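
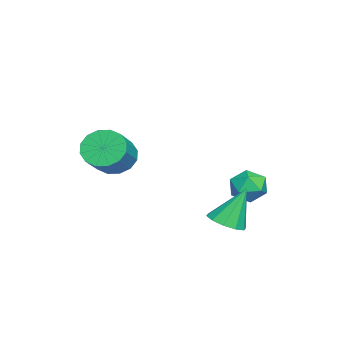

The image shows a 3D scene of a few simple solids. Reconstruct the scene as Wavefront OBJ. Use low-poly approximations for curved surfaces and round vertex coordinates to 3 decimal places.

v 4.099 3.51 0.1
v 4.864 4.018 0.053
v 3.681 4.31 1.94
v 4.439 4.32 -0.175
v 3.884 4.312 -0.297
v 3.411 3.998 -0.268
v 3.201 3.498 -0.099
v 3.333 3.002 0.146
v 3.759 2.701 0.374
v 4.314 2.709 0.497
v 4.787 3.023 0.468
v 4.997 3.523 0.298
v 2.729 -1.516 3.06
v 3.318 -1.175 2.273
v 4.779 -1.344 3.293
v 4.191 -1.684 4.08
v 3.179 -0.732 2.546
v 4.64 -0.9 3.565
v 2.92 -0.498 2.956
v 4.381 -0.667 3.976
v 2.609 -0.538 3.394
v 4.071 -0.707 4.414
v 2.331 -0.839 3.743
v 3.792 -1.008 4.762
v 2.16 -1.322 3.908
v 3.621 -1.491 4.928
v 2.141 -1.856 3.847
v 3.602 -2.025 4.867
v 2.28 -2.3 3.575
v 3.741 -2.468 4.594
v 2.539 -2.533 3.164
v 4 -2.702 4.184
v 2.849 -2.493 2.726
v 4.311 -2.662 3.746
v 3.128 -2.192 2.378
v 4.589 -2.361 3.397
v 3.299 -1.709 2.212
v 4.76 -1.878 3.232
v -1.347 4.553 -0.427
v -0.495 4.393 0.048
v -1.845 3.087 -0.028
v -0.993 2.927 0.447
v -1.644 3.578 0.806
v -1.336 4.484 0.559
v -1.004 2.996 -0.539
v -0.696 3.902 -0.786
v -0.283 3.43 -0.022
v -0.678 3.79 0.81
v -1.662 3.69 -0.79
v -2.057 4.05 0.042
f 2 1 4
f 2 4 3
f 4 1 5
f 4 5 3
f 5 1 6
f 5 6 3
f 6 1 7
f 6 7 3
f 7 1 8
f 7 8 3
f 8 1 9
f 8 9 3
f 9 1 10
f 9 10 3
f 10 1 11
f 10 11 3
f 11 1 12
f 11 12 3
f 12 1 2
f 12 2 3
f 14 13 17
f 14 17 15
f 15 17 18
f 15 18 16
f 17 13 19
f 17 19 18
f 18 19 20
f 18 20 16
f 19 13 21
f 19 21 20
f 20 21 22
f 20 22 16
f 21 13 23
f 21 23 22
f 22 23 24
f 22 24 16
f 23 13 25
f 23 25 24
f 24 25 26
f 24 26 16
f 25 13 27
f 25 27 26
f 26 27 28
f 26 28 16
f 27 13 29
f 27 29 28
f 28 29 30
f 28 30 16
f 29 13 31
f 29 31 30
f 30 31 32
f 30 32 16
f 31 13 33
f 31 33 32
f 32 33 34
f 32 34 16
f 33 13 35
f 33 35 34
f 34 35 36
f 34 36 16
f 35 13 37
f 35 37 36
f 36 37 38
f 36 38 16
f 37 13 14
f 37 14 38
f 38 14 15
f 38 15 16
f 39 50 44
f 39 44 40
f 39 40 46
f 39 46 49
f 39 49 50
f 40 44 48
f 44 50 43
f 50 49 41
f 49 46 45
f 46 40 47
f 42 48 43
f 42 43 41
f 42 41 45
f 42 45 47
f 42 47 48
f 43 48 44
f 41 43 50
f 45 41 49
f 47 45 46
f 48 47 40



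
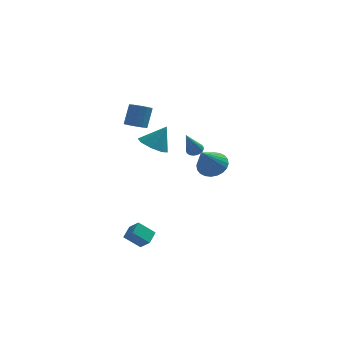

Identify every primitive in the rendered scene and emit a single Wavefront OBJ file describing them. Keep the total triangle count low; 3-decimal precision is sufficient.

v 1.176 1.589 0.189
v 1.639 1.704 0.395
v 0.684 0.771 1.751
v 1.522 1.877 0.449
v 1.345 2.001 0.458
v 1.138 2.053 0.421
v 0.938 2.026 0.344
v 0.779 1.922 0.239
v 0.689 1.762 0.127
v 0.683 1.571 0.025
v 0.762 1.384 -0.049
v 0.912 1.232 -0.081
v 1.108 1.142 -0.067
v 1.316 1.129 -0.008
v 1.499 1.196 0.085
v 1.627 1.331 0.196
v 1.676 1.511 0.306
v -2.632 -3.673 -3.883
v -2.122 -4.128 -3.267
v -2.338 -2.882 -3.542
v -1.828 -3.337 -2.927
v -1.712 -3.683 -4.653
v -1.202 -4.138 -4.038
v -1.418 -2.892 -4.313
v -0.908 -3.347 -3.697
v 2.186 4.406 -2.528
v 2.789 3.686 -2.807
v 1.534 3.234 -0.912
v 3.015 3.885 -2.572
v 3.115 4.163 -2.329
v 3.073 4.479 -2.117
v 2.896 4.783 -1.968
v 2.612 5.03 -1.903
v 2.262 5.182 -1.934
v 1.901 5.216 -2.055
v 1.583 5.126 -2.249
v 1.357 4.927 -2.484
v 1.258 4.649 -2.727
v 1.299 4.333 -2.939
v 1.476 4.029 -3.088
v 1.761 3.782 -3.152
v 2.11 3.63 -3.122
v 2.471 3.596 -3
v -2.173 2.172 1.752
v -1.558 1.882 1.774
v -1.273 2.578 2.99
v -1.887 2.868 2.968
v -1.517 2.208 1.577
v -1.231 2.904 2.793
v -1.683 2.523 1.436
v -1.398 3.219 2.652
v -2.005 2.726 1.395
v -1.72 3.422 2.612
v -2.381 2.754 1.468
v -2.095 3.45 2.684
v -2.69 2.596 1.63
v -2.405 3.292 2.847
v -2.835 2.304 1.832
v -2.55 3 3.048
v -2.77 1.97 2.007
v -2.484 2.666 3.224
v -2.515 1.7 2.102
v -2.229 2.396 3.318
v -2.151 1.58 2.086
v -1.866 2.276 3.302
v -1.795 1.648 1.963
v -1.509 2.344 3.179
v -1.11 -0.922 1.792
v -0.295 -1.12 1.368
v -0.35 -0.578 3.088
v -0.483 -0.43 1.294
v -1.037 -0.027 1.513
v -1.635 -0.149 1.895
v -1.924 -0.723 2.217
v -1.737 -1.414 2.291
v -1.182 -1.816 2.072
v -0.585 -1.695 1.69
f 2 1 4
f 2 4 3
f 4 1 5
f 4 5 3
f 5 1 6
f 5 6 3
f 6 1 7
f 6 7 3
f 7 1 8
f 7 8 3
f 8 1 9
f 8 9 3
f 9 1 10
f 9 10 3
f 10 1 11
f 10 11 3
f 11 1 12
f 11 12 3
f 12 1 13
f 12 13 3
f 13 1 14
f 13 14 3
f 14 1 15
f 14 15 3
f 15 1 16
f 15 16 3
f 16 1 17
f 16 17 3
f 17 1 2
f 17 2 3
f 19 21 18
f 22 19 18
f 18 21 20
f 20 22 18
f 19 25 21
f 23 19 22
f 23 25 19
f 21 25 20
f 24 22 20
f 20 25 24
f 24 23 22
f 25 23 24
f 27 26 29
f 27 29 28
f 29 26 30
f 29 30 28
f 30 26 31
f 30 31 28
f 31 26 32
f 31 32 28
f 32 26 33
f 32 33 28
f 33 26 34
f 33 34 28
f 34 26 35
f 34 35 28
f 35 26 36
f 35 36 28
f 36 26 37
f 36 37 28
f 37 26 38
f 37 38 28
f 38 26 39
f 38 39 28
f 39 26 40
f 39 40 28
f 40 26 41
f 40 41 28
f 41 26 42
f 41 42 28
f 42 26 43
f 42 43 28
f 43 26 27
f 43 27 28
f 45 44 48
f 45 48 46
f 46 48 49
f 46 49 47
f 48 44 50
f 48 50 49
f 49 50 51
f 49 51 47
f 50 44 52
f 50 52 51
f 51 52 53
f 51 53 47
f 52 44 54
f 52 54 53
f 53 54 55
f 53 55 47
f 54 44 56
f 54 56 55
f 55 56 57
f 55 57 47
f 56 44 58
f 56 58 57
f 57 58 59
f 57 59 47
f 58 44 60
f 58 60 59
f 59 60 61
f 59 61 47
f 60 44 62
f 60 62 61
f 61 62 63
f 61 63 47
f 62 44 64
f 62 64 63
f 63 64 65
f 63 65 47
f 64 44 66
f 64 66 65
f 65 66 67
f 65 67 47
f 66 44 45
f 66 45 67
f 67 45 46
f 67 46 47
f 69 68 71
f 69 71 70
f 71 68 72
f 71 72 70
f 72 68 73
f 72 73 70
f 73 68 74
f 73 74 70
f 74 68 75
f 74 75 70
f 75 68 76
f 75 76 70
f 76 68 77
f 76 77 70
f 77 68 69
f 77 69 70



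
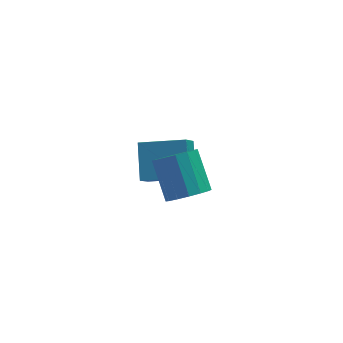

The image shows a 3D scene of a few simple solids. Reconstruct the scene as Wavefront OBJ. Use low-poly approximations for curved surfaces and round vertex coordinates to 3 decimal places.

v 3.577 -2.552 2.433
v 4.354 -2.526 2.572
v 4.121 -1.321 3.646
v 3.343 -1.348 3.507
v 4.292 -2.263 2.265
v 4.059 -1.059 3.338
v 4.039 -2.079 2.002
v 3.806 -0.874 3.076
v 3.662 -2.021 1.855
v 3.429 -0.816 2.929
v 3.262 -2.105 1.863
v 3.029 -0.901 2.937
v 2.946 -2.309 2.024
v 2.713 -1.105 3.097
v 2.799 -2.579 2.294
v 2.566 -1.374 3.368
v 2.861 -2.841 2.602
v 2.628 -1.637 3.675
v 3.114 -3.026 2.864
v 2.881 -1.821 3.938
v 3.491 -3.084 3.011
v 3.258 -1.879 4.085
v 3.891 -2.999 3.003
v 3.658 -1.795 4.077
v 4.207 -2.795 2.843
v 3.974 -1.591 3.916
v 4.159 0.347 0.107
v 4.308 1.565 1.086
v 2.519 0.874 -0.299
v 2.668 2.093 0.68
v 4.552 0.947 -0.7
v 4.701 2.166 0.279
v 2.912 1.475 -1.106
v 3.061 2.693 -0.127
f 2 1 5
f 2 5 3
f 3 5 6
f 3 6 4
f 5 1 7
f 5 7 6
f 6 7 8
f 6 8 4
f 7 1 9
f 7 9 8
f 8 9 10
f 8 10 4
f 9 1 11
f 9 11 10
f 10 11 12
f 10 12 4
f 11 1 13
f 11 13 12
f 12 13 14
f 12 14 4
f 13 1 15
f 13 15 14
f 14 15 16
f 14 16 4
f 15 1 17
f 15 17 16
f 16 17 18
f 16 18 4
f 17 1 19
f 17 19 18
f 18 19 20
f 18 20 4
f 19 1 21
f 19 21 20
f 20 21 22
f 20 22 4
f 21 1 23
f 21 23 22
f 22 23 24
f 22 24 4
f 23 1 25
f 23 25 24
f 24 25 26
f 24 26 4
f 25 1 2
f 25 2 26
f 26 2 3
f 26 3 4
f 28 30 27
f 31 28 27
f 27 30 29
f 29 31 27
f 28 34 30
f 32 28 31
f 32 34 28
f 30 34 29
f 33 31 29
f 29 34 33
f 33 32 31
f 34 32 33



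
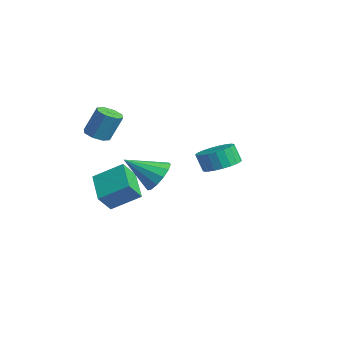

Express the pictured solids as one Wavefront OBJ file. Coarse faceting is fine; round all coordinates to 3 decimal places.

v -3.061 -3.557 2.886
v -2.423 -4.018 2.953
v -2.121 -3.364 4.581
v -2.759 -2.903 4.514
v -2.294 -3.478 2.713
v -1.993 -2.825 4.341
v -2.614 -2.985 2.574
v -2.313 -2.331 4.202
v -3.196 -2.826 2.618
v -2.895 -2.173 4.246
v -3.699 -3.096 2.819
v -3.397 -2.442 4.447
v -3.827 -3.635 3.059
v -3.526 -2.982 4.687
v -3.507 -4.129 3.198
v -3.206 -3.475 4.826
v -2.925 -4.287 3.154
v -2.624 -3.634 4.782
v -3.437 -3.001 -1.189
v -3.122 -3.812 -0.196
v -2.717 -1.509 -0.2
v -2.402 -2.319 0.794
v -1.518 -3.341 -2.074
v -1.203 -4.151 -1.08
v -0.798 -1.848 -1.084
v -0.483 -2.659 -0.091
v 0.056 2.39 0.909
v 1.102 2.456 1.241
v 0.771 2.156 2.344
v -0.276 2.09 2.011
v 0.953 2.882 1.312
v 0.621 2.583 2.415
v 0.648 3.224 1.313
v 0.317 2.924 2.416
v 0.241 3.421 1.244
v -0.09 3.121 2.347
v -0.198 3.44 1.118
v -0.529 3.14 2.221
v -0.593 3.277 0.955
v -0.924 2.977 2.058
v -0.876 2.961 0.784
v -1.208 2.661 1.887
v -0.998 2.546 0.634
v -1.329 2.246 1.737
v -0.938 2.104 0.532
v -1.269 1.805 1.635
v -0.706 1.712 0.495
v -1.037 1.412 1.598
v -0.342 1.437 0.53
v -0.673 1.137 1.633
v 0.09 1.326 0.63
v -0.241 1.027 1.733
v 0.517 1.4 0.778
v 0.185 1.1 1.881
v 0.864 1.644 0.949
v 0.532 1.345 2.052
v 1.071 2.018 1.113
v 0.739 1.718 2.215
v 3.938 -2.637 2.222
v 4.665 -2.388 2.937
v 3.342 -4.283 3.398
v 4.173 -2.099 3.093
v 3.606 -1.981 2.971
v 3.145 -2.07 2.612
v 2.935 -2.34 2.129
v 3.044 -2.704 1.675
v 3.437 -3.046 1.395
v 3.989 -3.259 1.377
v 4.525 -3.274 1.628
v 4.874 -3.086 2.067
v 4.927 -2.756 2.555
f 2 1 5
f 2 5 3
f 3 5 6
f 3 6 4
f 5 1 7
f 5 7 6
f 6 7 8
f 6 8 4
f 7 1 9
f 7 9 8
f 8 9 10
f 8 10 4
f 9 1 11
f 9 11 10
f 10 11 12
f 10 12 4
f 11 1 13
f 11 13 12
f 12 13 14
f 12 14 4
f 13 1 15
f 13 15 14
f 14 15 16
f 14 16 4
f 15 1 17
f 15 17 16
f 16 17 18
f 16 18 4
f 17 1 2
f 17 2 18
f 18 2 3
f 18 3 4
f 20 22 19
f 23 20 19
f 19 22 21
f 21 23 19
f 20 26 22
f 24 20 23
f 24 26 20
f 22 26 21
f 25 23 21
f 21 26 25
f 25 24 23
f 26 24 25
f 28 27 31
f 28 31 29
f 29 31 32
f 29 32 30
f 31 27 33
f 31 33 32
f 32 33 34
f 32 34 30
f 33 27 35
f 33 35 34
f 34 35 36
f 34 36 30
f 35 27 37
f 35 37 36
f 36 37 38
f 36 38 30
f 37 27 39
f 37 39 38
f 38 39 40
f 38 40 30
f 39 27 41
f 39 41 40
f 40 41 42
f 40 42 30
f 41 27 43
f 41 43 42
f 42 43 44
f 42 44 30
f 43 27 45
f 43 45 44
f 44 45 46
f 44 46 30
f 45 27 47
f 45 47 46
f 46 47 48
f 46 48 30
f 47 27 49
f 47 49 48
f 48 49 50
f 48 50 30
f 49 27 51
f 49 51 50
f 50 51 52
f 50 52 30
f 51 27 53
f 51 53 52
f 52 53 54
f 52 54 30
f 53 27 55
f 53 55 54
f 54 55 56
f 54 56 30
f 55 27 57
f 55 57 56
f 56 57 58
f 56 58 30
f 57 27 28
f 57 28 58
f 58 28 29
f 58 29 30
f 60 59 62
f 60 62 61
f 62 59 63
f 62 63 61
f 63 59 64
f 63 64 61
f 64 59 65
f 64 65 61
f 65 59 66
f 65 66 61
f 66 59 67
f 66 67 61
f 67 59 68
f 67 68 61
f 68 59 69
f 68 69 61
f 69 59 70
f 69 70 61
f 70 59 71
f 70 71 61
f 71 59 60
f 71 60 61



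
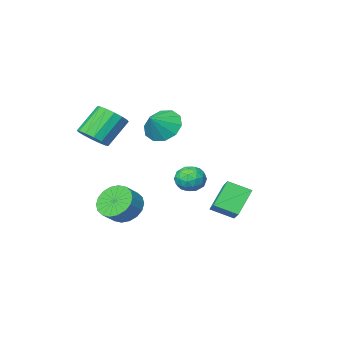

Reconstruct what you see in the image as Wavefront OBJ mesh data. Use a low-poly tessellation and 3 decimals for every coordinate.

v 4.113 -2.297 2.956
v 4.767 -2.356 3.526
v 3.601 -2.442 4.855
v 2.947 -2.383 4.284
v 4.688 -1.914 3.485
v 3.522 -2.001 4.814
v 4.455 -1.576 3.302
v 3.288 -1.662 4.631
v 4.13 -1.43 3.026
v 2.963 -1.516 4.355
v 3.8 -1.517 2.732
v 2.634 -1.603 4.06
v 3.555 -1.812 2.497
v 2.389 -1.899 3.826
v 3.459 -2.238 2.385
v 2.293 -2.324 3.714
v 3.538 -2.679 2.426
v 2.372 -2.766 3.755
v 3.772 -3.018 2.609
v 2.605 -3.104 3.938
v 4.097 -3.164 2.885
v 2.93 -3.25 4.214
v 4.426 -3.077 3.18
v 3.26 -3.163 4.508
v 4.671 -2.781 3.414
v 3.505 -2.868 4.743
v -0.912 3.231 0.122
v -0.046 2.505 0.633
v -0.566 4.089 0.753
v 0.3 3.364 1.264
v 0.12 3.656 -1.024
v 0.986 2.931 -0.513
v 0.466 4.515 -0.393
v 1.332 3.789 0.118
v -1.331 -1.636 -1.292
v -0.748 -1.68 -0.673
v -1.832 -2.86 -0.907
v -1.249 -2.904 -0.288
v -1.88 -2.335 -0.239
v -1.571 -1.578 -0.477
v -1.009 -2.962 -1.103
v -0.7 -2.205 -1.341
v -0.549 -2.499 -0.556
v -1.087 -2.111 -0.022
v -1.493 -2.429 -1.558
v -2.031 -2.041 -1.024
v -0.996 -1.55 -1.016
v -1.584 -2.99 -0.564
v -1.955 -2.655 -0.535
v -1.613 -2.681 -0.171
v -1.479 -1.49 -0.901
v -1.136 -1.516 -0.537
v -1.802 -1.901 -0.282
v -1.444 -3.024 -1.043
v -1.101 -3.05 -0.679
v -0.967 -1.859 -1.409
v -0.625 -1.885 -1.045
v -0.778 -2.639 -1.298
v -0.536 -2.058 -0.584
v -0.83 -2.778 -0.357
v -0.69 -2.812 -0.837
v -0.508 -2.367 -0.976
v -0.852 -1.83 -0.27
v -1.147 -2.55 -0.043
v -1.518 -2.215 -0.015
v -1.336 -1.77 -0.154
v -0.735 -2.312 -0.201
v -1.433 -1.99 -1.537
v -1.728 -2.71 -1.31
v -1.244 -2.77 -1.426
v -1.062 -2.325 -1.565
v -1.75 -1.762 -1.223
v -2.044 -2.482 -0.996
v -2.072 -2.173 -0.604
v -1.89 -1.728 -0.743
v -1.845 -2.228 -1.379
v 0.978 -1.131 3.529
v 1.66 -1.593 2.893
v 1.922 -0.789 4.291
v 1.592 -0.983 2.703
v 1.29 -0.429 2.828
v 0.868 -0.144 3.221
v 0.489 -0.236 3.732
v 0.297 -0.67 4.165
v 0.365 -1.28 4.356
v 0.667 -1.834 4.23
v 1.088 -2.119 3.837
v 1.468 -2.027 3.326
v 3.311 -0.632 -1.105
v 3.807 -0.198 -1.856
v 4.565 0.026 -1.227
v 4.069 -0.408 -0.475
v 3.568 0.138 -1.688
v 4.326 0.362 -1.059
v 3.279 0.322 -1.404
v 4.037 0.545 -0.775
v 2.996 0.316 -1.061
v 3.754 0.54 -0.432
v 2.775 0.123 -0.726
v 3.533 0.346 -0.097
v 2.66 -0.22 -0.467
v 3.418 0.004 0.162
v 2.675 -0.644 -0.333
v 3.433 -0.421 0.296
v 2.815 -1.066 -0.353
v 3.573 -0.842 0.276
v 3.054 -1.402 -0.521
v 3.812 -1.178 0.108
v 3.343 -1.585 -0.805
v 4.101 -1.362 -0.176
v 3.626 -1.58 -1.148
v 4.384 -1.356 -0.519
v 3.847 -1.386 -1.483
v 4.605 -1.163 -0.854
v 3.962 -1.044 -1.742
v 4.72 -0.82 -1.113
v 3.947 -0.619 -1.876
v 4.705 -0.396 -1.247
f 2 1 5
f 2 5 3
f 3 5 6
f 3 6 4
f 5 1 7
f 5 7 6
f 6 7 8
f 6 8 4
f 7 1 9
f 7 9 8
f 8 9 10
f 8 10 4
f 9 1 11
f 9 11 10
f 10 11 12
f 10 12 4
f 11 1 13
f 11 13 12
f 12 13 14
f 12 14 4
f 13 1 15
f 13 15 14
f 14 15 16
f 14 16 4
f 15 1 17
f 15 17 16
f 16 17 18
f 16 18 4
f 17 1 19
f 17 19 18
f 18 19 20
f 18 20 4
f 19 1 21
f 19 21 20
f 20 21 22
f 20 22 4
f 21 1 23
f 21 23 22
f 22 23 24
f 22 24 4
f 23 1 25
f 23 25 24
f 24 25 26
f 24 26 4
f 25 1 2
f 25 2 26
f 26 2 3
f 26 3 4
f 28 30 27
f 31 28 27
f 27 30 29
f 29 31 27
f 28 34 30
f 32 28 31
f 32 34 28
f 30 34 29
f 33 31 29
f 29 34 33
f 33 32 31
f 34 32 33
f 35 72 51
f 72 46 75
f 51 75 40
f 72 75 51
f 35 51 47
f 51 40 52
f 47 52 36
f 51 52 47
f 35 47 56
f 47 36 57
f 56 57 42
f 47 57 56
f 35 56 68
f 56 42 71
f 68 71 45
f 56 71 68
f 35 68 72
f 68 45 76
f 72 76 46
f 68 76 72
f 36 52 63
f 52 40 66
f 63 66 44
f 52 66 63
f 40 75 53
f 75 46 74
f 53 74 39
f 75 74 53
f 46 76 73
f 76 45 69
f 73 69 37
f 76 69 73
f 45 71 70
f 71 42 58
f 70 58 41
f 71 58 70
f 42 57 62
f 57 36 59
f 62 59 43
f 57 59 62
f 38 64 50
f 64 44 65
f 50 65 39
f 64 65 50
f 38 50 48
f 50 39 49
f 48 49 37
f 50 49 48
f 38 48 55
f 48 37 54
f 55 54 41
f 48 54 55
f 38 55 60
f 55 41 61
f 60 61 43
f 55 61 60
f 38 60 64
f 60 43 67
f 64 67 44
f 60 67 64
f 39 65 53
f 65 44 66
f 53 66 40
f 65 66 53
f 37 49 73
f 49 39 74
f 73 74 46
f 49 74 73
f 41 54 70
f 54 37 69
f 70 69 45
f 54 69 70
f 43 61 62
f 61 41 58
f 62 58 42
f 61 58 62
f 44 67 63
f 67 43 59
f 63 59 36
f 67 59 63
f 78 77 80
f 78 80 79
f 80 77 81
f 80 81 79
f 81 77 82
f 81 82 79
f 82 77 83
f 82 83 79
f 83 77 84
f 83 84 79
f 84 77 85
f 84 85 79
f 85 77 86
f 85 86 79
f 86 77 87
f 86 87 79
f 87 77 88
f 87 88 79
f 88 77 78
f 88 78 79
f 90 89 93
f 90 93 91
f 91 93 94
f 91 94 92
f 93 89 95
f 93 95 94
f 94 95 96
f 94 96 92
f 95 89 97
f 95 97 96
f 96 97 98
f 96 98 92
f 97 89 99
f 97 99 98
f 98 99 100
f 98 100 92
f 99 89 101
f 99 101 100
f 100 101 102
f 100 102 92
f 101 89 103
f 101 103 102
f 102 103 104
f 102 104 92
f 103 89 105
f 103 105 104
f 104 105 106
f 104 106 92
f 105 89 107
f 105 107 106
f 106 107 108
f 106 108 92
f 107 89 109
f 107 109 108
f 108 109 110
f 108 110 92
f 109 89 111
f 109 111 110
f 110 111 112
f 110 112 92
f 111 89 113
f 111 113 112
f 112 113 114
f 112 114 92
f 113 89 115
f 113 115 114
f 114 115 116
f 114 116 92
f 115 89 117
f 115 117 116
f 116 117 118
f 116 118 92
f 117 89 90
f 117 90 118
f 118 90 91
f 118 91 92



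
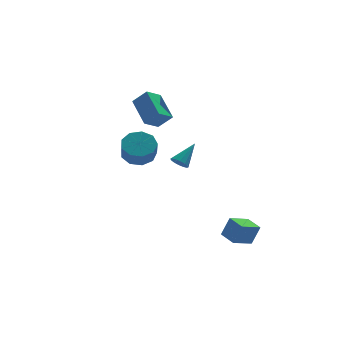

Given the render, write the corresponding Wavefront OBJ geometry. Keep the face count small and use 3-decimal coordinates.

v -2.795 -0.642 1.93
v -2.168 -1.34 1.554
v -2.319 -2.035 2.595
v -2.945 -1.338 2.97
v -1.812 -0.873 1.918
v -1.962 -1.568 2.958
v -1.915 -0.298 2.287
v -2.065 -0.993 3.327
v -2.43 0.115 2.489
v -2.58 -0.58 3.529
v -3.116 0.175 2.429
v -3.266 -0.52 3.47
v -3.651 -0.149 2.136
v -3.802 -0.844 3.176
v -3.786 -0.703 1.746
v -3.936 -1.398 2.787
v -3.457 -1.229 1.442
v -3.607 -1.924 2.483
v -2.818 -1.48 1.367
v -2.969 -2.176 2.407
v 1.593 -4.215 -3.998
v 2.087 -4.205 -2.796
v 1.233 -3.121 -3.859
v 1.727 -3.111 -2.657
v 2.813 -3.749 -4.503
v 3.307 -3.739 -3.301
v 2.453 -2.655 -4.364
v 2.947 -2.645 -3.162
v -0.147 0.433 0.22
v 0.273 0.399 -0.192
v 0.967 1.127 1.3
v 0.143 0.673 -0.234
v -0.064 0.882 -0.154
v -0.294 0.971 0.026
v -0.485 0.916 0.258
v -0.585 0.731 0.48
v -0.568 0.467 0.632
v -0.438 0.194 0.674
v -0.23 -0.016 0.594
v -0 -0.104 0.414
v 0.19 -0.049 0.182
v 0.29 0.135 -0.04
v -0.734 2.587 3.252
v -0.967 4.363 4.289
v -1.493 2.991 2.388
v -1.727 4.768 3.424
v 0.227 3.072 2.636
v -0.007 4.849 3.672
v -0.533 3.477 1.771
v -0.766 5.253 2.808
f 2 1 5
f 2 5 3
f 3 5 6
f 3 6 4
f 5 1 7
f 5 7 6
f 6 7 8
f 6 8 4
f 7 1 9
f 7 9 8
f 8 9 10
f 8 10 4
f 9 1 11
f 9 11 10
f 10 11 12
f 10 12 4
f 11 1 13
f 11 13 12
f 12 13 14
f 12 14 4
f 13 1 15
f 13 15 14
f 14 15 16
f 14 16 4
f 15 1 17
f 15 17 16
f 16 17 18
f 16 18 4
f 17 1 19
f 17 19 18
f 18 19 20
f 18 20 4
f 19 1 2
f 19 2 20
f 20 2 3
f 20 3 4
f 22 24 21
f 25 22 21
f 21 24 23
f 23 25 21
f 22 28 24
f 26 22 25
f 26 28 22
f 24 28 23
f 27 25 23
f 23 28 27
f 27 26 25
f 28 26 27
f 30 29 32
f 30 32 31
f 32 29 33
f 32 33 31
f 33 29 34
f 33 34 31
f 34 29 35
f 34 35 31
f 35 29 36
f 35 36 31
f 36 29 37
f 36 37 31
f 37 29 38
f 37 38 31
f 38 29 39
f 38 39 31
f 39 29 40
f 39 40 31
f 40 29 41
f 40 41 31
f 41 29 42
f 41 42 31
f 42 29 30
f 42 30 31
f 44 46 43
f 47 44 43
f 43 46 45
f 45 47 43
f 44 50 46
f 48 44 47
f 48 50 44
f 46 50 45
f 49 47 45
f 45 50 49
f 49 48 47
f 50 48 49



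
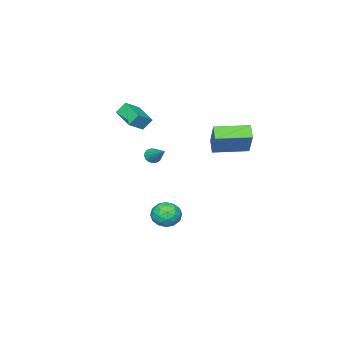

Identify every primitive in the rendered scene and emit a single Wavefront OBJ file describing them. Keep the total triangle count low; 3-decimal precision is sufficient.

v -0.453 3.895 1.989
v 0.449 4.825 3.604
v 0.062 4.439 1.388
v 0.964 5.368 3.003
v 1.036 2.472 1.977
v 1.938 3.401 3.592
v 1.551 3.015 1.376
v 2.453 3.945 2.991
v 2.97 1.431 -2.631
v 3.523 1.974 -3.155
v 3.037 0.346 -3.685
v 3.59 0.889 -4.209
v 3.911 0.532 -3.406
v 3.869 1.203 -2.755
v 2.691 1.117 -4.085
v 2.649 1.788 -3.434
v 3.35 1.78 -4.054
v 4.104 1.419 -3.634
v 2.456 0.901 -3.206
v 3.21 0.54 -2.786
v 3.241 1.798 -2.801
v 3.319 0.522 -4.039
v 3.508 0.312 -3.567
v 3.833 0.632 -3.876
v 3.444 1.344 -2.565
v 3.769 1.664 -2.873
v 3.997 0.816 -3.021
v 2.791 0.656 -3.967
v 3.116 0.976 -4.275
v 2.727 1.688 -2.964
v 3.052 2.008 -3.273
v 2.563 1.504 -3.819
v 3.464 2.003 -3.637
v 3.503 1.365 -4.257
v 2.975 1.499 -4.184
v 2.95 1.894 -3.801
v 3.907 1.791 -3.39
v 3.946 1.153 -4.01
v 4.135 0.943 -3.538
v 4.111 1.337 -3.155
v 3.806 1.677 -3.919
v 2.614 1.167 -2.83
v 2.653 0.529 -3.45
v 2.449 0.983 -3.685
v 2.425 1.377 -3.302
v 3.057 0.955 -2.583
v 3.096 0.317 -3.203
v 3.61 0.426 -3.039
v 3.585 0.821 -2.656
v 2.754 0.643 -2.921
v 0.211 -2.444 -0.916
v 0.696 -2.69 -0.835
v 0.749 -1.076 0.016
v 0.731 -2.553 -1.056
v 0.647 -2.391 -1.246
v 0.463 -2.241 -1.36
v 0.221 -2.137 -1.372
v -0.023 -2.104 -1.28
v -0.214 -2.148 -1.104
v -0.307 -2.261 -0.885
v -0.282 -2.415 -0.673
v -0.144 -2.576 -0.517
v 0.075 -2.706 -0.452
v 0.325 -2.777 -0.493
v 0.549 -2.771 -0.631
v 0.161 -3.504 2.674
v 1.2 -3.647 3.334
v 0.653 -2.077 2.207
v 1.692 -2.22 2.868
v 0.568 -3.88 1.952
v 1.607 -4.023 2.613
v 1.06 -2.453 1.486
v 2.099 -2.596 2.146
f 2 4 1
f 5 2 1
f 1 4 3
f 3 5 1
f 2 8 4
f 6 2 5
f 6 8 2
f 4 8 3
f 7 5 3
f 3 8 7
f 7 6 5
f 8 6 7
f 9 46 25
f 46 20 49
f 25 49 14
f 46 49 25
f 9 25 21
f 25 14 26
f 21 26 10
f 25 26 21
f 9 21 30
f 21 10 31
f 30 31 16
f 21 31 30
f 9 30 42
f 30 16 45
f 42 45 19
f 30 45 42
f 9 42 46
f 42 19 50
f 46 50 20
f 42 50 46
f 10 26 37
f 26 14 40
f 37 40 18
f 26 40 37
f 14 49 27
f 49 20 48
f 27 48 13
f 49 48 27
f 20 50 47
f 50 19 43
f 47 43 11
f 50 43 47
f 19 45 44
f 45 16 32
f 44 32 15
f 45 32 44
f 16 31 36
f 31 10 33
f 36 33 17
f 31 33 36
f 12 38 24
f 38 18 39
f 24 39 13
f 38 39 24
f 12 24 22
f 24 13 23
f 22 23 11
f 24 23 22
f 12 22 29
f 22 11 28
f 29 28 15
f 22 28 29
f 12 29 34
f 29 15 35
f 34 35 17
f 29 35 34
f 12 34 38
f 34 17 41
f 38 41 18
f 34 41 38
f 13 39 27
f 39 18 40
f 27 40 14
f 39 40 27
f 11 23 47
f 23 13 48
f 47 48 20
f 23 48 47
f 15 28 44
f 28 11 43
f 44 43 19
f 28 43 44
f 17 35 36
f 35 15 32
f 36 32 16
f 35 32 36
f 18 41 37
f 41 17 33
f 37 33 10
f 41 33 37
f 52 51 54
f 52 54 53
f 54 51 55
f 54 55 53
f 55 51 56
f 55 56 53
f 56 51 57
f 56 57 53
f 57 51 58
f 57 58 53
f 58 51 59
f 58 59 53
f 59 51 60
f 59 60 53
f 60 51 61
f 60 61 53
f 61 51 62
f 61 62 53
f 62 51 63
f 62 63 53
f 63 51 64
f 63 64 53
f 64 51 65
f 64 65 53
f 65 51 52
f 65 52 53
f 67 69 66
f 70 67 66
f 66 69 68
f 68 70 66
f 67 73 69
f 71 67 70
f 71 73 67
f 69 73 68
f 72 70 68
f 68 73 72
f 72 71 70
f 73 71 72



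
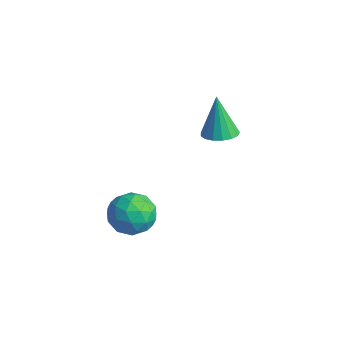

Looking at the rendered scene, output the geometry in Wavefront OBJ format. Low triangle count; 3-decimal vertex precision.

v -0.817 -0.598 0.166
v -0.116 -0.046 0.118
v 0.036 -1.714 -0.178
v 0.737 -1.162 -0.226
v 0.36 -1.337 0.565
v -0.167 -0.648 0.778
v 0.087 -1.112 -0.838
v -0.44 -0.423 -0.625
v 0.443 -0.365 -0.502
v 0.612 -0.503 0.364
v -0.692 -1.257 -0.424
v -0.523 -1.395 0.442
v -0.541 -0.224 0.173
v 0.461 -1.536 -0.233
v 0.24 -1.639 0.232
v 0.652 -1.315 0.204
v -0.572 -0.577 0.56
v -0.159 -0.253 0.532
v 0.12 -1.012 0.794
v 0.079 -1.507 -0.592
v 0.492 -1.183 -0.62
v -0.732 -0.445 -0.264
v -0.32 -0.121 -0.292
v -0.2 -0.748 -0.854
v 0.2 -0.087 -0.221
v 0.701 -0.743 -0.423
v 0.319 -0.714 -0.782
v 0.009 -0.308 -0.657
v 0.299 -0.169 0.289
v 0.8 -0.824 0.086
v 0.578 -0.927 0.551
v 0.269 -0.522 0.676
v 0.627 -0.356 -0.076
v -0.88 -0.936 -0.146
v -0.379 -1.591 -0.349
v -0.349 -1.238 -0.736
v -0.658 -0.833 -0.611
v -0.781 -1.017 0.363
v -0.28 -1.673 0.161
v -0.089 -1.452 0.597
v -0.399 -1.046 0.722
v -0.707 -1.404 0.016
v -0.987 3.179 1.753
v -0.417 3.514 1.86
v -1.333 3.241 3.407
v -0.633 3.745 1.807
v -0.93 3.847 1.741
v -1.24 3.795 1.678
v -1.492 3.603 1.632
v -1.629 3.313 1.614
v -1.619 2.993 1.628
v -1.464 2.716 1.671
v -1.2 2.544 1.733
v -0.887 2.519 1.799
v -0.597 2.644 1.855
v -0.397 2.893 1.887
v -0.332 3.207 1.889
f 1 38 17
f 38 12 41
f 17 41 6
f 38 41 17
f 1 17 13
f 17 6 18
f 13 18 2
f 17 18 13
f 1 13 22
f 13 2 23
f 22 23 8
f 13 23 22
f 1 22 34
f 22 8 37
f 34 37 11
f 22 37 34
f 1 34 38
f 34 11 42
f 38 42 12
f 34 42 38
f 2 18 29
f 18 6 32
f 29 32 10
f 18 32 29
f 6 41 19
f 41 12 40
f 19 40 5
f 41 40 19
f 12 42 39
f 42 11 35
f 39 35 3
f 42 35 39
f 11 37 36
f 37 8 24
f 36 24 7
f 37 24 36
f 8 23 28
f 23 2 25
f 28 25 9
f 23 25 28
f 4 30 16
f 30 10 31
f 16 31 5
f 30 31 16
f 4 16 14
f 16 5 15
f 14 15 3
f 16 15 14
f 4 14 21
f 14 3 20
f 21 20 7
f 14 20 21
f 4 21 26
f 21 7 27
f 26 27 9
f 21 27 26
f 4 26 30
f 26 9 33
f 30 33 10
f 26 33 30
f 5 31 19
f 31 10 32
f 19 32 6
f 31 32 19
f 3 15 39
f 15 5 40
f 39 40 12
f 15 40 39
f 7 20 36
f 20 3 35
f 36 35 11
f 20 35 36
f 9 27 28
f 27 7 24
f 28 24 8
f 27 24 28
f 10 33 29
f 33 9 25
f 29 25 2
f 33 25 29
f 44 43 46
f 44 46 45
f 46 43 47
f 46 47 45
f 47 43 48
f 47 48 45
f 48 43 49
f 48 49 45
f 49 43 50
f 49 50 45
f 50 43 51
f 50 51 45
f 51 43 52
f 51 52 45
f 52 43 53
f 52 53 45
f 53 43 54
f 53 54 45
f 54 43 55
f 54 55 45
f 55 43 56
f 55 56 45
f 56 43 57
f 56 57 45
f 57 43 44
f 57 44 45



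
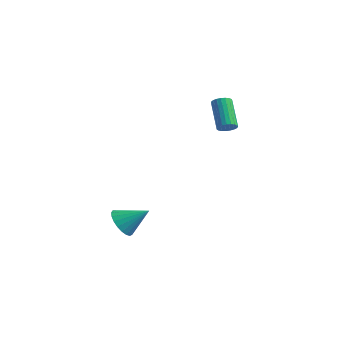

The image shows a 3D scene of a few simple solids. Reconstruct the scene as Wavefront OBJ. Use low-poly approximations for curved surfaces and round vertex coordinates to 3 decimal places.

v -1.399 -1.844 -2.721
v -0.749 -2.474 -2.887
v -0.341 -0.996 -1.799
v -0.696 -2.228 -3.175
v -0.764 -1.915 -3.384
v -0.943 -1.59 -3.479
v -1.2 -1.309 -3.442
v -1.491 -1.12 -3.281
v -1.767 -1.057 -3.024
v -1.978 -1.13 -2.714
v -2.09 -1.326 -2.405
v -2.082 -1.612 -2.151
v -1.956 -1.938 -1.996
v -1.734 -2.248 -1.966
v -1.454 -2.488 -2.066
v -1.164 -2.617 -2.28
v -0.915 -2.612 -2.571
v 1.089 3.067 3.166
v 1.51 3.341 3.364
v 0.412 4.067 4.692
v -0.009 3.793 4.494
v 1.426 3.486 3.215
v 0.328 4.212 4.543
v 1.283 3.559 3.058
v 0.185 4.285 4.386
v 1.107 3.547 2.919
v 0.009 4.273 4.247
v 0.928 3.451 2.823
v -0.17 4.178 4.151
v 0.777 3.29 2.786
v -0.321 4.016 4.114
v 0.679 3.089 2.815
v -0.419 3.816 4.143
v 0.653 2.885 2.905
v -0.445 3.611 4.233
v 0.702 2.713 3.039
v -0.396 3.439 4.368
v 0.818 2.601 3.196
v -0.281 3.327 4.524
v 0.98 2.57 3.348
v -0.118 3.296 4.676
v 1.162 2.625 3.468
v 0.064 3.351 4.796
v 1.331 2.757 3.536
v 0.233 3.483 4.864
v 1.458 2.942 3.54
v 0.36 3.668 4.868
v 1.521 3.148 3.479
v 0.423 3.874 4.807
f 2 1 4
f 2 4 3
f 4 1 5
f 4 5 3
f 5 1 6
f 5 6 3
f 6 1 7
f 6 7 3
f 7 1 8
f 7 8 3
f 8 1 9
f 8 9 3
f 9 1 10
f 9 10 3
f 10 1 11
f 10 11 3
f 11 1 12
f 11 12 3
f 12 1 13
f 12 13 3
f 13 1 14
f 13 14 3
f 14 1 15
f 14 15 3
f 15 1 16
f 15 16 3
f 16 1 17
f 16 17 3
f 17 1 2
f 17 2 3
f 19 18 22
f 19 22 20
f 20 22 23
f 20 23 21
f 22 18 24
f 22 24 23
f 23 24 25
f 23 25 21
f 24 18 26
f 24 26 25
f 25 26 27
f 25 27 21
f 26 18 28
f 26 28 27
f 27 28 29
f 27 29 21
f 28 18 30
f 28 30 29
f 29 30 31
f 29 31 21
f 30 18 32
f 30 32 31
f 31 32 33
f 31 33 21
f 32 18 34
f 32 34 33
f 33 34 35
f 33 35 21
f 34 18 36
f 34 36 35
f 35 36 37
f 35 37 21
f 36 18 38
f 36 38 37
f 37 38 39
f 37 39 21
f 38 18 40
f 38 40 39
f 39 40 41
f 39 41 21
f 40 18 42
f 40 42 41
f 41 42 43
f 41 43 21
f 42 18 44
f 42 44 43
f 43 44 45
f 43 45 21
f 44 18 46
f 44 46 45
f 45 46 47
f 45 47 21
f 46 18 48
f 46 48 47
f 47 48 49
f 47 49 21
f 48 18 19
f 48 19 49
f 49 19 20
f 49 20 21



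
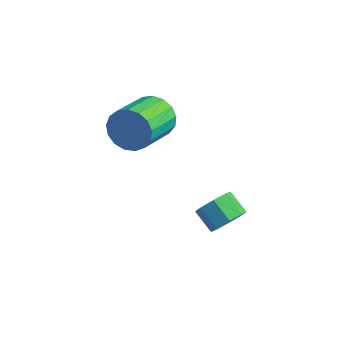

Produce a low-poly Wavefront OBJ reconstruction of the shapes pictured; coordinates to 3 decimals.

v 0.451 3.994 2.376
v 0.926 3.778 1.535
v 1.223 1.91 2.182
v 0.749 2.126 3.024
v 1.269 3.933 1.822
v 1.567 2.064 2.47
v 1.426 4.101 2.237
v 1.723 2.232 2.884
v 1.358 4.245 2.683
v 1.656 2.376 3.331
v 1.084 4.332 3.059
v 1.381 2.463 3.707
v 0.664 4.341 3.279
v 0.961 2.472 3.926
v 0.195 4.271 3.292
v 0.493 2.402 3.939
v -0.215 4.137 3.095
v 0.083 2.269 3.742
v -0.472 3.971 2.733
v -0.174 2.102 3.381
v -0.518 3.81 2.29
v -0.22 1.941 2.937
v -0.341 3.692 1.866
v -0.044 1.823 2.514
v 0.016 3.642 1.56
v 0.314 1.773 2.207
v 0.474 3.674 1.44
v 0.771 1.805 2.087
v 4.326 3.74 -1.853
v 4.661 3.331 -1.226
v 3.748 3.511 -0.621
v 3.414 3.92 -1.247
v 4.793 3.944 -1.21
v 3.88 4.124 -0.605
v 4.651 4.438 -1.57
v 3.738 4.618 -0.965
v 4.319 4.523 -2.096
v 3.406 4.703 -1.491
v 3.992 4.149 -2.479
v 3.079 4.329 -1.874
v 3.86 3.536 -2.495
v 2.947 3.716 -1.89
v 4.002 3.042 -2.135
v 3.089 3.222 -1.53
v 4.334 2.957 -1.609
v 3.421 3.137 -1.004
f 2 1 5
f 2 5 3
f 3 5 6
f 3 6 4
f 5 1 7
f 5 7 6
f 6 7 8
f 6 8 4
f 7 1 9
f 7 9 8
f 8 9 10
f 8 10 4
f 9 1 11
f 9 11 10
f 10 11 12
f 10 12 4
f 11 1 13
f 11 13 12
f 12 13 14
f 12 14 4
f 13 1 15
f 13 15 14
f 14 15 16
f 14 16 4
f 15 1 17
f 15 17 16
f 16 17 18
f 16 18 4
f 17 1 19
f 17 19 18
f 18 19 20
f 18 20 4
f 19 1 21
f 19 21 20
f 20 21 22
f 20 22 4
f 21 1 23
f 21 23 22
f 22 23 24
f 22 24 4
f 23 1 25
f 23 25 24
f 24 25 26
f 24 26 4
f 25 1 27
f 25 27 26
f 26 27 28
f 26 28 4
f 27 1 2
f 27 2 28
f 28 2 3
f 28 3 4
f 30 29 33
f 30 33 31
f 31 33 34
f 31 34 32
f 33 29 35
f 33 35 34
f 34 35 36
f 34 36 32
f 35 29 37
f 35 37 36
f 36 37 38
f 36 38 32
f 37 29 39
f 37 39 38
f 38 39 40
f 38 40 32
f 39 29 41
f 39 41 40
f 40 41 42
f 40 42 32
f 41 29 43
f 41 43 42
f 42 43 44
f 42 44 32
f 43 29 45
f 43 45 44
f 44 45 46
f 44 46 32
f 45 29 30
f 45 30 46
f 46 30 31
f 46 31 32



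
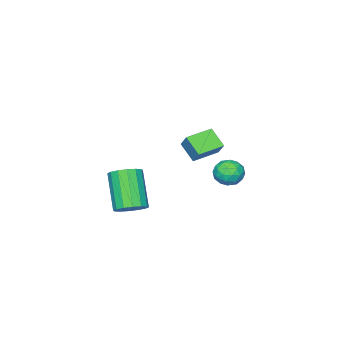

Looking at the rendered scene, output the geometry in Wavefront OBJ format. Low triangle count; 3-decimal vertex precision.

v -0.755 1.876 0.493
v -0.461 2.46 1.264
v -0.582 2.774 -0.253
v -0.289 3.358 0.518
v 0.569 1.462 0.302
v 0.862 2.046 1.073
v 0.741 2.36 -0.444
v 1.035 2.944 0.327
v -2.681 2.62 -2.179
v -1.956 2.99 -2.344
v -2.184 1.45 -2.616
v -1.459 1.82 -2.781
v -1.704 1.717 -1.994
v -2.011 2.44 -1.724
v -2.129 2 -3.236
v -2.436 2.723 -2.966
v -1.614 2.607 -2.997
v -1.351 2.431 -2.229
v -2.789 2.009 -2.731
v -2.526 1.833 -1.963
v -2.362 2.908 -2.223
v -1.778 1.532 -2.737
v -1.922 1.472 -2.274
v -1.495 1.689 -2.371
v -2.394 2.584 -1.859
v -1.968 2.802 -1.955
v -1.82 2.053 -1.749
v -2.172 1.638 -3.005
v -1.746 1.856 -3.101
v -2.645 2.751 -2.589
v -2.218 2.968 -2.686
v -2.32 2.387 -3.211
v -1.735 2.9 -2.704
v -1.443 2.212 -2.961
v -1.837 2.318 -3.229
v -2.018 2.743 -3.07
v -1.58 2.797 -2.252
v -1.288 2.109 -2.509
v -1.432 2.048 -2.046
v -1.613 2.473 -1.888
v -1.38 2.571 -2.636
v -2.852 2.331 -2.451
v -2.56 1.643 -2.708
v -2.527 1.967 -3.072
v -2.708 2.392 -2.914
v -2.697 2.228 -1.999
v -2.405 1.54 -2.256
v -2.122 1.697 -1.89
v -2.303 2.122 -1.731
v -2.76 1.869 -2.324
v 4.201 1.61 -2.406
v 4.875 1.778 -1.97
v 4.053 0.678 -0.277
v 3.379 0.51 -0.714
v 4.609 2.099 -1.89
v 3.787 0.999 -0.197
v 4.235 2.29 -1.949
v 3.412 1.189 -0.256
v 3.851 2.298 -2.13
v 3.028 1.198 -0.437
v 3.561 2.122 -2.385
v 2.739 1.022 -0.692
v 3.442 1.809 -2.646
v 2.62 0.709 -0.953
v 3.527 1.442 -2.843
v 2.705 0.342 -1.15
v 3.793 1.121 -2.923
v 2.971 0.021 -1.23
v 4.168 0.931 -2.864
v 3.345 -0.17 -1.171
v 4.552 0.922 -2.683
v 3.729 -0.178 -0.99
v 4.841 1.098 -2.428
v 4.019 -0.002 -0.735
v 4.96 1.411 -2.167
v 4.138 0.311 -0.474
f 2 4 1
f 5 2 1
f 1 4 3
f 3 5 1
f 2 8 4
f 6 2 5
f 6 8 2
f 4 8 3
f 7 5 3
f 3 8 7
f 7 6 5
f 8 6 7
f 9 46 25
f 46 20 49
f 25 49 14
f 46 49 25
f 9 25 21
f 25 14 26
f 21 26 10
f 25 26 21
f 9 21 30
f 21 10 31
f 30 31 16
f 21 31 30
f 9 30 42
f 30 16 45
f 42 45 19
f 30 45 42
f 9 42 46
f 42 19 50
f 46 50 20
f 42 50 46
f 10 26 37
f 26 14 40
f 37 40 18
f 26 40 37
f 14 49 27
f 49 20 48
f 27 48 13
f 49 48 27
f 20 50 47
f 50 19 43
f 47 43 11
f 50 43 47
f 19 45 44
f 45 16 32
f 44 32 15
f 45 32 44
f 16 31 36
f 31 10 33
f 36 33 17
f 31 33 36
f 12 38 24
f 38 18 39
f 24 39 13
f 38 39 24
f 12 24 22
f 24 13 23
f 22 23 11
f 24 23 22
f 12 22 29
f 22 11 28
f 29 28 15
f 22 28 29
f 12 29 34
f 29 15 35
f 34 35 17
f 29 35 34
f 12 34 38
f 34 17 41
f 38 41 18
f 34 41 38
f 13 39 27
f 39 18 40
f 27 40 14
f 39 40 27
f 11 23 47
f 23 13 48
f 47 48 20
f 23 48 47
f 15 28 44
f 28 11 43
f 44 43 19
f 28 43 44
f 17 35 36
f 35 15 32
f 36 32 16
f 35 32 36
f 18 41 37
f 41 17 33
f 37 33 10
f 41 33 37
f 52 51 55
f 52 55 53
f 53 55 56
f 53 56 54
f 55 51 57
f 55 57 56
f 56 57 58
f 56 58 54
f 57 51 59
f 57 59 58
f 58 59 60
f 58 60 54
f 59 51 61
f 59 61 60
f 60 61 62
f 60 62 54
f 61 51 63
f 61 63 62
f 62 63 64
f 62 64 54
f 63 51 65
f 63 65 64
f 64 65 66
f 64 66 54
f 65 51 67
f 65 67 66
f 66 67 68
f 66 68 54
f 67 51 69
f 67 69 68
f 68 69 70
f 68 70 54
f 69 51 71
f 69 71 70
f 70 71 72
f 70 72 54
f 71 51 73
f 71 73 72
f 72 73 74
f 72 74 54
f 73 51 75
f 73 75 74
f 74 75 76
f 74 76 54
f 75 51 52
f 75 52 76
f 76 52 53
f 76 53 54



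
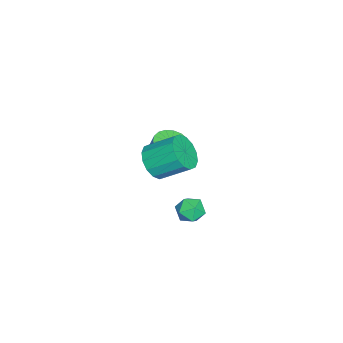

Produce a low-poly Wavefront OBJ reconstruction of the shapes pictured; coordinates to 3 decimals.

v 1.739 3.896 -2.337
v 2.386 3.846 -2.727
v 2.234 3.234 -1.433
v 2.881 3.184 -1.823
v 2.663 3.849 -1.534
v 2.358 4.258 -2.093
v 2.262 2.822 -2.067
v 1.957 3.231 -2.626
v 2.709 3.182 -2.561
v 2.957 3.817 -2.231
v 1.663 3.263 -1.929
v 1.911 3.898 -1.599
v -0.398 1.138 -1.619
v 0.553 1.338 -1.808
v 0.449 2.761 -0.83
v -0.502 2.562 -0.641
v 0.292 1.575 -2.18
v 0.187 2.998 -1.202
v -0.155 1.694 -2.402
v -0.259 3.117 -1.423
v -0.666 1.665 -2.413
v -0.771 3.088 -1.435
v -1.106 1.494 -2.213
v -1.21 2.917 -1.234
v -1.356 1.229 -1.853
v -1.46 2.652 -0.875
v -1.349 0.939 -1.43
v -1.453 2.362 -0.452
v -1.087 0.702 -1.058
v -1.192 2.125 -0.08
v -0.641 0.583 -0.837
v -0.745 2.006 0.142
v -0.129 0.612 -0.825
v -0.234 2.035 0.153
v 0.31 0.783 -1.026
v 0.206 2.206 -0.047
v 0.56 1.048 -1.385
v 0.456 2.471 -0.407
v -3.866 0.666 -4.36
v -3.186 0.076 -4.23
v -3.093 0.444 -3.049
v -3.774 1.034 -3.18
v -2.993 0.411 -4.349
v -2.9 0.78 -3.169
v -2.973 0.797 -4.471
v -2.88 1.165 -3.291
v -3.13 1.157 -4.571
v -3.037 1.525 -3.391
v -3.433 1.419 -4.629
v -3.34 1.788 -3.449
v -3.821 1.532 -4.634
v -3.729 1.901 -3.454
v -4.219 1.474 -4.585
v -4.126 1.842 -3.404
v -4.547 1.256 -4.491
v -4.454 1.624 -3.31
v -4.74 0.92 -4.371
v -4.647 1.289 -3.191
v -4.76 0.535 -4.249
v -4.667 0.903 -3.069
v -4.603 0.175 -4.149
v -4.51 0.543 -2.969
v -4.3 -0.088 -4.091
v -4.207 0.281 -2.911
v -3.911 -0.201 -4.086
v -3.819 0.168 -2.906
v -3.514 -0.142 -4.136
v -3.421 0.226 -2.955
f 1 12 6
f 1 6 2
f 1 2 8
f 1 8 11
f 1 11 12
f 2 6 10
f 6 12 5
f 12 11 3
f 11 8 7
f 8 2 9
f 4 10 5
f 4 5 3
f 4 3 7
f 4 7 9
f 4 9 10
f 5 10 6
f 3 5 12
f 7 3 11
f 9 7 8
f 10 9 2
f 14 13 17
f 14 17 15
f 15 17 18
f 15 18 16
f 17 13 19
f 17 19 18
f 18 19 20
f 18 20 16
f 19 13 21
f 19 21 20
f 20 21 22
f 20 22 16
f 21 13 23
f 21 23 22
f 22 23 24
f 22 24 16
f 23 13 25
f 23 25 24
f 24 25 26
f 24 26 16
f 25 13 27
f 25 27 26
f 26 27 28
f 26 28 16
f 27 13 29
f 27 29 28
f 28 29 30
f 28 30 16
f 29 13 31
f 29 31 30
f 30 31 32
f 30 32 16
f 31 13 33
f 31 33 32
f 32 33 34
f 32 34 16
f 33 13 35
f 33 35 34
f 34 35 36
f 34 36 16
f 35 13 37
f 35 37 36
f 36 37 38
f 36 38 16
f 37 13 14
f 37 14 38
f 38 14 15
f 38 15 16
f 40 39 43
f 40 43 41
f 41 43 44
f 41 44 42
f 43 39 45
f 43 45 44
f 44 45 46
f 44 46 42
f 45 39 47
f 45 47 46
f 46 47 48
f 46 48 42
f 47 39 49
f 47 49 48
f 48 49 50
f 48 50 42
f 49 39 51
f 49 51 50
f 50 51 52
f 50 52 42
f 51 39 53
f 51 53 52
f 52 53 54
f 52 54 42
f 53 39 55
f 53 55 54
f 54 55 56
f 54 56 42
f 55 39 57
f 55 57 56
f 56 57 58
f 56 58 42
f 57 39 59
f 57 59 58
f 58 59 60
f 58 60 42
f 59 39 61
f 59 61 60
f 60 61 62
f 60 62 42
f 61 39 63
f 61 63 62
f 62 63 64
f 62 64 42
f 63 39 65
f 63 65 64
f 64 65 66
f 64 66 42
f 65 39 67
f 65 67 66
f 66 67 68
f 66 68 42
f 67 39 40
f 67 40 68
f 68 40 41
f 68 41 42



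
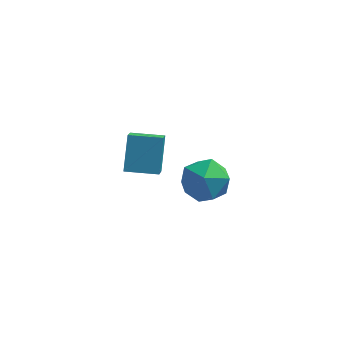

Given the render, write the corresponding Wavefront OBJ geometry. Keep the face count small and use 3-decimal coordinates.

v 0.374 1.441 -3.23
v 0.41 0.526 -2.455
v 0.411 2.385 -2.117
v 0.447 1.47 -1.342
v 1.593 1.45 -3.278
v 1.629 0.535 -2.503
v 1.63 2.394 -2.165
v 1.666 1.479 -1.39
v 3.606 -1.983 1.173
v 4.225 -2.525 0.748
v 2.655 -2.175 0.032
v 3.274 -2.717 -0.393
v 2.857 -3.009 0.38
v 3.444 -2.89 1.085
v 3.436 -1.81 -0.305
v 4.023 -1.691 0.4
v 4.119 -2.418 -0.165
v 3.761 -3.158 0.258
v 3.119 -1.542 0.522
v 2.761 -2.282 0.945
f 2 4 1
f 5 2 1
f 1 4 3
f 3 5 1
f 2 8 4
f 6 2 5
f 6 8 2
f 4 8 3
f 7 5 3
f 3 8 7
f 7 6 5
f 8 6 7
f 9 20 14
f 9 14 10
f 9 10 16
f 9 16 19
f 9 19 20
f 10 14 18
f 14 20 13
f 20 19 11
f 19 16 15
f 16 10 17
f 12 18 13
f 12 13 11
f 12 11 15
f 12 15 17
f 12 17 18
f 13 18 14
f 11 13 20
f 15 11 19
f 17 15 16
f 18 17 10



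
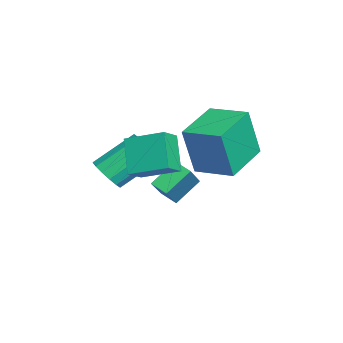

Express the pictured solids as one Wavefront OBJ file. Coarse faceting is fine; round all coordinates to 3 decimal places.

v 2.487 -3.564 3.134
v 2.94 -2.101 3.721
v 1.756 -3.116 2.581
v 2.21 -1.653 3.168
v 3.55 -3.387 1.872
v 4.004 -1.924 2.459
v 2.82 -2.939 1.319
v 3.273 -1.476 1.906
v -1.862 -1.422 -0.908
v -0.715 -1.773 0.269
v -1.393 -0.824 -1.186
v -0.246 -1.175 -0.01
v -1.234 -2.325 -1.79
v -0.087 -2.676 -0.614
v -0.765 -1.727 -2.069
v 0.382 -2.078 -0.892
v 0.918 -4.3 0.402
v 1.565 -4.431 0.871
v 0.989 -2.91 2.087
v 0.342 -2.78 1.618
v 1.693 -4.153 0.585
v 1.118 -2.633 1.801
v 1.613 -3.914 0.249
v 1.038 -2.394 1.465
v 1.347 -3.779 -0.046
v 0.772 -2.259 1.171
v 0.966 -3.784 -0.22
v 0.391 -2.264 0.996
v 0.572 -3.927 -0.228
v -0.003 -2.407 0.988
v 0.271 -4.17 -0.067
v -0.305 -2.649 1.149
v 0.142 -4.447 0.219
v -0.433 -2.927 1.435
v 0.222 -4.686 0.555
v -0.353 -3.166 1.771
v 0.488 -4.821 0.849
v -0.087 -3.301 2.066
v 0.869 -4.816 1.024
v 0.294 -3.296 2.24
v 1.263 -4.673 1.032
v 0.688 -3.153 2.248
v 1.963 -1.007 1.19
v 2.145 -1.476 3.321
v 0.21 0.008 1.563
v 0.392 -0.462 3.694
v 2.828 0.402 1.426
v 3.01 -0.068 3.557
v 1.075 1.416 1.799
v 1.257 0.947 3.93
f 2 4 1
f 5 2 1
f 1 4 3
f 3 5 1
f 2 8 4
f 6 2 5
f 6 8 2
f 4 8 3
f 7 5 3
f 3 8 7
f 7 6 5
f 8 6 7
f 10 12 9
f 13 10 9
f 9 12 11
f 11 13 9
f 10 16 12
f 14 10 13
f 14 16 10
f 12 16 11
f 15 13 11
f 11 16 15
f 15 14 13
f 16 14 15
f 18 17 21
f 18 21 19
f 19 21 22
f 19 22 20
f 21 17 23
f 21 23 22
f 22 23 24
f 22 24 20
f 23 17 25
f 23 25 24
f 24 25 26
f 24 26 20
f 25 17 27
f 25 27 26
f 26 27 28
f 26 28 20
f 27 17 29
f 27 29 28
f 28 29 30
f 28 30 20
f 29 17 31
f 29 31 30
f 30 31 32
f 30 32 20
f 31 17 33
f 31 33 32
f 32 33 34
f 32 34 20
f 33 17 35
f 33 35 34
f 34 35 36
f 34 36 20
f 35 17 37
f 35 37 36
f 36 37 38
f 36 38 20
f 37 17 39
f 37 39 38
f 38 39 40
f 38 40 20
f 39 17 41
f 39 41 40
f 40 41 42
f 40 42 20
f 41 17 18
f 41 18 42
f 42 18 19
f 42 19 20
f 44 46 43
f 47 44 43
f 43 46 45
f 45 47 43
f 44 50 46
f 48 44 47
f 48 50 44
f 46 50 45
f 49 47 45
f 45 50 49
f 49 48 47
f 50 48 49



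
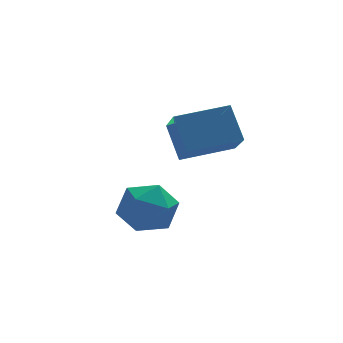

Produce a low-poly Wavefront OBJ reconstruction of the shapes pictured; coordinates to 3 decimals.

v -3.994 3.315 -0.464
v -3.403 4.317 -0.753
v -2.317 2.463 0.013
v -1.726 3.465 -0.276
v -2.439 3.446 0.688
v -3.475 3.972 0.393
v -2.245 2.808 -1.133
v -3.281 3.334 -1.428
v -2.322 4.004 -1.166
v -2.442 4.398 -0.041
v -3.278 2.382 -0.699
v -3.398 2.776 0.426
v -1.675 3.726 1.706
v -1.729 2.262 2.786
v -1.933 4.67 2.971
v -1.987 3.206 4.052
v 0.347 3.874 2.008
v 0.293 2.41 3.089
v 0.089 4.818 3.274
v 0.035 3.354 4.354
f 1 12 6
f 1 6 2
f 1 2 8
f 1 8 11
f 1 11 12
f 2 6 10
f 6 12 5
f 12 11 3
f 11 8 7
f 8 2 9
f 4 10 5
f 4 5 3
f 4 3 7
f 4 7 9
f 4 9 10
f 5 10 6
f 3 5 12
f 7 3 11
f 9 7 8
f 10 9 2
f 14 16 13
f 17 14 13
f 13 16 15
f 15 17 13
f 14 20 16
f 18 14 17
f 18 20 14
f 16 20 15
f 19 17 15
f 15 20 19
f 19 18 17
f 20 18 19



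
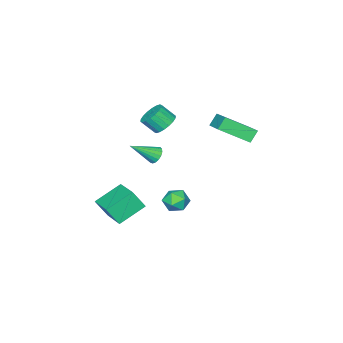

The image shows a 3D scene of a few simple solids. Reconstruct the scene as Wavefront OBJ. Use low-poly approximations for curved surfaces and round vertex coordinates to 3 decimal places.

v -2.157 3.31 3.277
v -0.973 1.939 4.319
v -1.096 4.88 4.135
v 0.089 3.509 5.177
v -1.569 3.291 2.583
v -0.384 1.92 3.625
v -0.507 4.861 3.441
v 0.677 3.49 4.483
v 0.444 -1.474 -0.023
v 0.878 -1.072 -0.24
v 1.736 -2.306 1.023
v 0.768 -0.935 0.005
v 0.584 -0.921 0.243
v 0.367 -1.034 0.42
v 0.169 -1.247 0.496
v 0.033 -1.513 0.453
v -0.009 -1.77 0.3
v 0.053 -1.959 0.074
v 0.204 -2.037 -0.175
v 0.411 -1.986 -0.389
v 0.624 -1.818 -0.52
v 0.797 -1.571 -0.536
v 0.888 -1.302 -0.435
v 3.33 -2.583 -4.325
v 1.675 -2.102 -3.435
v 4.147 -0.826 -3.757
v 2.492 -0.345 -2.866
v 3.788 -3.175 -3.154
v 2.133 -2.694 -2.263
v 4.605 -1.418 -2.585
v 2.95 -0.937 -1.695
v 0.836 -0.356 3.299
v 1.408 -0.642 2.755
v 1.856 -1.31 3.577
v 1.284 -1.024 4.121
v 1.577 -0.344 2.905
v 2.026 -1.012 3.726
v 1.6 -0.048 3.133
v 2.048 -0.717 3.954
v 1.471 0.186 3.394
v 1.919 -0.482 4.215
v 1.216 0.313 3.636
v 1.664 -0.355 4.458
v 0.886 0.308 3.811
v 1.334 -0.36 4.633
v 0.546 0.171 3.885
v 0.994 -0.497 4.707
v 0.264 -0.07 3.843
v 0.712 -0.738 4.665
v 0.094 -0.368 3.694
v 0.543 -1.036 4.515
v 0.072 -0.663 3.466
v 0.52 -1.332 4.287
v 0.201 -0.898 3.205
v 0.649 -1.566 4.026
v 0.456 -1.025 2.962
v 0.904 -1.693 3.784
v 0.786 -1.02 2.787
v 1.234 -1.688 3.609
v 1.126 -0.883 2.713
v 1.574 -1.551 3.535
v 1.853 2.004 -2.38
v 2.434 1.629 -1.848
v 0.946 0.951 -2.132
v 1.527 0.576 -1.6
v 1.142 1.323 -1.367
v 1.703 1.974 -1.52
v 1.677 0.606 -2.46
v 2.238 1.257 -2.613
v 2.325 0.764 -1.897
v 1.995 1.208 -1.222
v 1.385 1.372 -2.758
v 1.055 1.816 -2.083
f 2 4 1
f 5 2 1
f 1 4 3
f 3 5 1
f 2 8 4
f 6 2 5
f 6 8 2
f 4 8 3
f 7 5 3
f 3 8 7
f 7 6 5
f 8 6 7
f 10 9 12
f 10 12 11
f 12 9 13
f 12 13 11
f 13 9 14
f 13 14 11
f 14 9 15
f 14 15 11
f 15 9 16
f 15 16 11
f 16 9 17
f 16 17 11
f 17 9 18
f 17 18 11
f 18 9 19
f 18 19 11
f 19 9 20
f 19 20 11
f 20 9 21
f 20 21 11
f 21 9 22
f 21 22 11
f 22 9 23
f 22 23 11
f 23 9 10
f 23 10 11
f 25 27 24
f 28 25 24
f 24 27 26
f 26 28 24
f 25 31 27
f 29 25 28
f 29 31 25
f 27 31 26
f 30 28 26
f 26 31 30
f 30 29 28
f 31 29 30
f 33 32 36
f 33 36 34
f 34 36 37
f 34 37 35
f 36 32 38
f 36 38 37
f 37 38 39
f 37 39 35
f 38 32 40
f 38 40 39
f 39 40 41
f 39 41 35
f 40 32 42
f 40 42 41
f 41 42 43
f 41 43 35
f 42 32 44
f 42 44 43
f 43 44 45
f 43 45 35
f 44 32 46
f 44 46 45
f 45 46 47
f 45 47 35
f 46 32 48
f 46 48 47
f 47 48 49
f 47 49 35
f 48 32 50
f 48 50 49
f 49 50 51
f 49 51 35
f 50 32 52
f 50 52 51
f 51 52 53
f 51 53 35
f 52 32 54
f 52 54 53
f 53 54 55
f 53 55 35
f 54 32 56
f 54 56 55
f 55 56 57
f 55 57 35
f 56 32 58
f 56 58 57
f 57 58 59
f 57 59 35
f 58 32 60
f 58 60 59
f 59 60 61
f 59 61 35
f 60 32 33
f 60 33 61
f 61 33 34
f 61 34 35
f 62 73 67
f 62 67 63
f 62 63 69
f 62 69 72
f 62 72 73
f 63 67 71
f 67 73 66
f 73 72 64
f 72 69 68
f 69 63 70
f 65 71 66
f 65 66 64
f 65 64 68
f 65 68 70
f 65 70 71
f 66 71 67
f 64 66 73
f 68 64 72
f 70 68 69
f 71 70 63



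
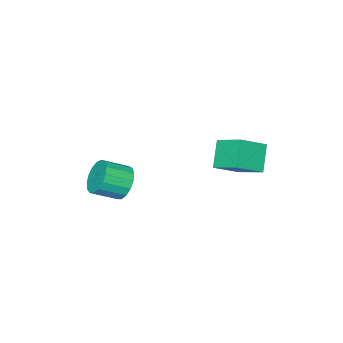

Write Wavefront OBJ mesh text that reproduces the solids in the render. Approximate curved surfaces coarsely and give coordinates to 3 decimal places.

v 3.058 -3.107 1.939
v 3.647 -2.987 1.09
v 4.81 -3.733 1.792
v 4.222 -3.853 2.641
v 3.744 -2.581 1.361
v 4.908 -3.327 2.062
v 3.684 -2.295 1.765
v 4.848 -3.042 2.466
v 3.481 -2.195 2.208
v 4.645 -2.942 2.909
v 3.181 -2.304 2.59
v 4.345 -3.051 3.291
v 2.853 -2.597 2.823
v 4.016 -3.344 3.524
v 2.572 -3.007 2.853
v 3.735 -3.753 3.554
v 2.402 -3.439 2.674
v 3.565 -4.186 3.376
v 2.383 -3.796 2.327
v 3.546 -4.542 3.028
v 2.518 -3.994 1.891
v 3.681 -4.741 2.592
v 2.777 -3.989 1.466
v 3.941 -4.736 2.167
v 3.101 -3.782 1.15
v 4.264 -4.529 1.851
v 3.415 -3.42 1.014
v 4.578 -4.167 1.715
v -3.437 -1.153 2.502
v -1.994 -1.586 3.372
v -3.452 0.484 3.342
v -2.009 0.051 4.212
v -2.471 -0.491 1.228
v -1.028 -0.924 2.098
v -2.486 1.146 2.068
v -1.043 0.713 2.938
f 2 1 5
f 2 5 3
f 3 5 6
f 3 6 4
f 5 1 7
f 5 7 6
f 6 7 8
f 6 8 4
f 7 1 9
f 7 9 8
f 8 9 10
f 8 10 4
f 9 1 11
f 9 11 10
f 10 11 12
f 10 12 4
f 11 1 13
f 11 13 12
f 12 13 14
f 12 14 4
f 13 1 15
f 13 15 14
f 14 15 16
f 14 16 4
f 15 1 17
f 15 17 16
f 16 17 18
f 16 18 4
f 17 1 19
f 17 19 18
f 18 19 20
f 18 20 4
f 19 1 21
f 19 21 20
f 20 21 22
f 20 22 4
f 21 1 23
f 21 23 22
f 22 23 24
f 22 24 4
f 23 1 25
f 23 25 24
f 24 25 26
f 24 26 4
f 25 1 27
f 25 27 26
f 26 27 28
f 26 28 4
f 27 1 2
f 27 2 28
f 28 2 3
f 28 3 4
f 30 32 29
f 33 30 29
f 29 32 31
f 31 33 29
f 30 36 32
f 34 30 33
f 34 36 30
f 32 36 31
f 35 33 31
f 31 36 35
f 35 34 33
f 36 34 35



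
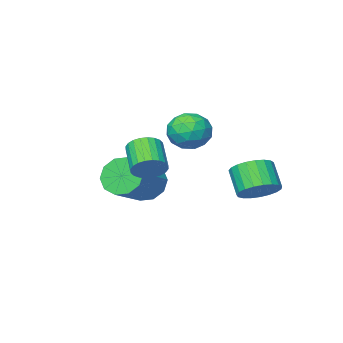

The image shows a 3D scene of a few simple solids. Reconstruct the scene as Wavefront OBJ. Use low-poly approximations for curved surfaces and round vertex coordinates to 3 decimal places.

v -2.453 2.975 -0.449
v -1.821 3.475 0.109
v -2.035 2.544 1.186
v -2.667 2.045 0.629
v -2.174 3.658 0.196
v -2.388 2.727 1.274
v -2.576 3.723 0.173
v -2.79 2.792 1.25
v -2.956 3.659 0.042
v -3.17 2.728 1.119
v -3.25 3.476 -0.174
v -3.463 2.545 0.903
v -3.405 3.207 -0.438
v -3.619 2.276 0.64
v -3.396 2.898 -0.703
v -3.61 1.967 0.374
v -3.224 2.602 -0.924
v -3.438 1.671 0.153
v -2.919 2.371 -1.064
v -3.133 1.44 0.014
v -2.533 2.244 -1.096
v -2.747 1.313 -0.019
v -2.133 2.244 -1.017
v -2.347 1.313 0.06
v -1.789 2.37 -0.84
v -2.003 1.439 0.238
v -1.559 2.601 -0.595
v -1.773 1.67 0.483
v -1.484 2.897 -0.324
v -1.698 1.966 0.753
v -1.577 3.206 -0.076
v -1.791 2.275 1.002
v -1.668 -0.725 2.631
v -0.867 -1.396 2.346
v -2.713 -1.464 1.434
v -1.912 -2.135 1.149
v -2.386 -2.239 2.117
v -1.741 -1.782 2.857
v -1.839 -1.078 0.923
v -1.194 -0.621 1.663
v -0.973 -1.614 1.291
v -1.311 -2.331 2.029
v -2.269 -0.529 1.751
v -2.607 -1.246 2.489
v -1.176 -0.996 2.594
v -2.404 -1.864 1.186
v -2.683 -1.925 1.755
v -2.212 -2.32 1.588
v -1.69 -1.222 2.894
v -1.219 -1.617 2.727
v -2.112 -2.112 2.592
v -2.361 -1.243 1.053
v -1.89 -1.638 0.886
v -1.368 -0.54 2.192
v -0.897 -0.935 2.025
v -1.468 -0.748 1.188
v -0.767 -1.518 1.806
v -1.381 -1.953 1.102
v -1.338 -1.331 0.97
v -0.959 -1.063 1.405
v -0.966 -1.94 2.24
v -1.58 -2.374 1.536
v -1.859 -2.435 2.105
v -1.48 -2.166 2.54
v -1.028 -2.068 1.619
v -2 -0.486 2.244
v -2.614 -0.92 1.54
v -2.1 -0.694 1.24
v -1.721 -0.425 1.675
v -2.199 -0.907 2.678
v -2.813 -1.342 1.974
v -2.621 -1.797 2.375
v -2.242 -1.529 2.81
v -2.552 -0.792 2.161
v 2.727 2.698 1.73
v 3.324 2.818 2.217
v 2.87 1.662 3.058
v 2.273 1.542 2.57
v 3.109 2.993 2.342
v 2.655 1.837 3.183
v 2.836 3.124 2.374
v 2.382 1.968 3.215
v 2.547 3.189 2.308
v 2.092 2.033 3.149
v 2.284 3.18 2.154
v 1.83 2.024 2.994
v 2.09 3.098 1.935
v 1.635 1.942 2.775
v 1.992 2.954 1.685
v 1.538 1.798 2.525
v 2.006 2.772 1.442
v 1.552 1.616 2.282
v 2.13 2.578 1.242
v 1.676 1.422 2.083
v 2.345 2.403 1.117
v 1.891 1.247 1.958
v 2.618 2.272 1.085
v 2.164 1.116 1.926
v 2.908 2.207 1.151
v 2.453 1.051 1.992
v 3.17 2.216 1.306
v 2.716 1.06 2.146
v 3.365 2.298 1.525
v 2.91 1.142 2.365
v 3.462 2.442 1.775
v 3.008 1.286 2.615
v 3.448 2.624 2.018
v 2.994 1.468 2.858
v -0.12 -2.307 -1.118
v 0.501 -2.708 -1.893
v 2.22 -1.893 -0.936
v 1.6 -1.493 -0.162
v 0.314 -2.1 -2.074
v 2.034 -1.285 -1.117
v -0.039 -1.571 -1.891
v 1.681 -0.757 -0.934
v -0.422 -1.324 -1.412
v 1.297 -0.509 -0.455
v -0.69 -1.452 -0.822
v 1.029 -0.637 0.135
v -0.74 -1.907 -0.344
v 0.979 -1.092 0.613
v -0.554 -2.515 -0.163
v 1.166 -1.7 0.794
v -0.201 -3.043 -0.346
v 1.519 -2.229 0.611
v 0.183 -3.291 -0.825
v 1.902 -2.476 0.132
v 0.451 -3.163 -1.415
v 2.17 -2.348 -0.458
f 2 1 5
f 2 5 3
f 3 5 6
f 3 6 4
f 5 1 7
f 5 7 6
f 6 7 8
f 6 8 4
f 7 1 9
f 7 9 8
f 8 9 10
f 8 10 4
f 9 1 11
f 9 11 10
f 10 11 12
f 10 12 4
f 11 1 13
f 11 13 12
f 12 13 14
f 12 14 4
f 13 1 15
f 13 15 14
f 14 15 16
f 14 16 4
f 15 1 17
f 15 17 16
f 16 17 18
f 16 18 4
f 17 1 19
f 17 19 18
f 18 19 20
f 18 20 4
f 19 1 21
f 19 21 20
f 20 21 22
f 20 22 4
f 21 1 23
f 21 23 22
f 22 23 24
f 22 24 4
f 23 1 25
f 23 25 24
f 24 25 26
f 24 26 4
f 25 1 27
f 25 27 26
f 26 27 28
f 26 28 4
f 27 1 29
f 27 29 28
f 28 29 30
f 28 30 4
f 29 1 31
f 29 31 30
f 30 31 32
f 30 32 4
f 31 1 2
f 31 2 32
f 32 2 3
f 32 3 4
f 33 70 49
f 70 44 73
f 49 73 38
f 70 73 49
f 33 49 45
f 49 38 50
f 45 50 34
f 49 50 45
f 33 45 54
f 45 34 55
f 54 55 40
f 45 55 54
f 33 54 66
f 54 40 69
f 66 69 43
f 54 69 66
f 33 66 70
f 66 43 74
f 70 74 44
f 66 74 70
f 34 50 61
f 50 38 64
f 61 64 42
f 50 64 61
f 38 73 51
f 73 44 72
f 51 72 37
f 73 72 51
f 44 74 71
f 74 43 67
f 71 67 35
f 74 67 71
f 43 69 68
f 69 40 56
f 68 56 39
f 69 56 68
f 40 55 60
f 55 34 57
f 60 57 41
f 55 57 60
f 36 62 48
f 62 42 63
f 48 63 37
f 62 63 48
f 36 48 46
f 48 37 47
f 46 47 35
f 48 47 46
f 36 46 53
f 46 35 52
f 53 52 39
f 46 52 53
f 36 53 58
f 53 39 59
f 58 59 41
f 53 59 58
f 36 58 62
f 58 41 65
f 62 65 42
f 58 65 62
f 37 63 51
f 63 42 64
f 51 64 38
f 63 64 51
f 35 47 71
f 47 37 72
f 71 72 44
f 47 72 71
f 39 52 68
f 52 35 67
f 68 67 43
f 52 67 68
f 41 59 60
f 59 39 56
f 60 56 40
f 59 56 60
f 42 65 61
f 65 41 57
f 61 57 34
f 65 57 61
f 76 75 79
f 76 79 77
f 77 79 80
f 77 80 78
f 79 75 81
f 79 81 80
f 80 81 82
f 80 82 78
f 81 75 83
f 81 83 82
f 82 83 84
f 82 84 78
f 83 75 85
f 83 85 84
f 84 85 86
f 84 86 78
f 85 75 87
f 85 87 86
f 86 87 88
f 86 88 78
f 87 75 89
f 87 89 88
f 88 89 90
f 88 90 78
f 89 75 91
f 89 91 90
f 90 91 92
f 90 92 78
f 91 75 93
f 91 93 92
f 92 93 94
f 92 94 78
f 93 75 95
f 93 95 94
f 94 95 96
f 94 96 78
f 95 75 97
f 95 97 96
f 96 97 98
f 96 98 78
f 97 75 99
f 97 99 98
f 98 99 100
f 98 100 78
f 99 75 101
f 99 101 100
f 100 101 102
f 100 102 78
f 101 75 103
f 101 103 102
f 102 103 104
f 102 104 78
f 103 75 105
f 103 105 104
f 104 105 106
f 104 106 78
f 105 75 107
f 105 107 106
f 106 107 108
f 106 108 78
f 107 75 76
f 107 76 108
f 108 76 77
f 108 77 78
f 110 109 113
f 110 113 111
f 111 113 114
f 111 114 112
f 113 109 115
f 113 115 114
f 114 115 116
f 114 116 112
f 115 109 117
f 115 117 116
f 116 117 118
f 116 118 112
f 117 109 119
f 117 119 118
f 118 119 120
f 118 120 112
f 119 109 121
f 119 121 120
f 120 121 122
f 120 122 112
f 121 109 123
f 121 123 122
f 122 123 124
f 122 124 112
f 123 109 125
f 123 125 124
f 124 125 126
f 124 126 112
f 125 109 127
f 125 127 126
f 126 127 128
f 126 128 112
f 127 109 129
f 127 129 128
f 128 129 130
f 128 130 112
f 129 109 110
f 129 110 130
f 130 110 111
f 130 111 112



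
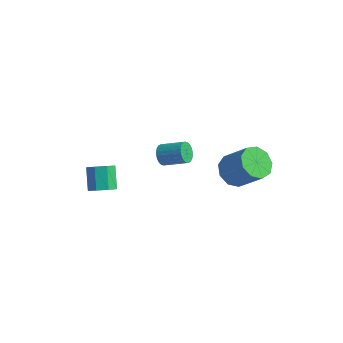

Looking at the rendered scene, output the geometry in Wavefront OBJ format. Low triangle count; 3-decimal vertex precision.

v 1.939 1.886 -2.776
v 2.431 2.698 -3.247
v 3.853 2.726 -1.716
v 3.361 1.914 -1.244
v 1.929 2.946 -2.786
v 3.352 2.974 -1.255
v 1.432 2.698 -2.32
v 2.855 2.726 -0.788
v 1.172 2.07 -2.067
v 2.595 2.098 -0.536
v 1.271 1.356 -2.146
v 2.693 1.384 -0.615
v 1.682 0.89 -2.519
v 3.104 0.918 -0.988
v 2.213 0.89 -3.013
v 3.636 0.918 -1.482
v 2.616 1.356 -3.395
v 4.038 1.384 -1.864
v 2.702 2.07 -3.488
v 4.124 2.098 -1.957
v -1.042 -0.614 -0.94
v -0.711 -0.957 -1.41
v 0.593 -0.55 -0.791
v 0.262 -0.206 -0.32
v -0.731 -0.722 -1.523
v 0.573 -0.315 -0.904
v -0.798 -0.471 -1.547
v 0.506 -0.063 -0.928
v -0.903 -0.241 -1.479
v 0.401 0.167 -0.859
v -1.028 -0.068 -1.328
v 0.276 0.34 -0.709
v -1.156 0.022 -1.118
v 0.148 0.429 -0.499
v -1.266 0.015 -0.881
v 0.038 0.422 -0.262
v -1.342 -0.088 -0.653
v -0.038 0.32 -0.034
v -1.373 -0.27 -0.469
v -0.069 0.137 0.15
v -1.353 -0.505 -0.356
v -0.049 -0.098 0.263
v -1.286 -0.757 -0.332
v 0.018 -0.349 0.287
v -1.181 -0.987 -0.401
v 0.123 -0.579 0.219
v -1.056 -1.16 -0.551
v 0.248 -0.752 0.068
v -0.928 -1.249 -0.761
v 0.376 -0.842 -0.142
v -0.818 -1.242 -0.998
v 0.486 -0.835 -0.379
v -0.742 -1.14 -1.226
v 0.562 -0.732 -0.607
v -3.505 -2.782 -3.671
v -2.911 -3.024 -3.113
v -3.581 -2.22 -2.051
v -4.175 -1.978 -2.609
v -2.751 -2.476 -3.426
v -3.42 -1.673 -2.364
v -3.032 -2.108 -3.882
v -3.702 -1.305 -2.821
v -3.59 -2.134 -4.215
v -4.26 -1.331 -3.153
v -4.099 -2.54 -4.229
v -4.769 -1.736 -3.167
v -4.26 -3.087 -3.916
v -4.929 -2.284 -2.854
v -3.978 -3.455 -3.459
v -4.648 -2.652 -2.398
v -3.42 -3.429 -3.127
v -4.09 -2.626 -2.065
f 2 1 5
f 2 5 3
f 3 5 6
f 3 6 4
f 5 1 7
f 5 7 6
f 6 7 8
f 6 8 4
f 7 1 9
f 7 9 8
f 8 9 10
f 8 10 4
f 9 1 11
f 9 11 10
f 10 11 12
f 10 12 4
f 11 1 13
f 11 13 12
f 12 13 14
f 12 14 4
f 13 1 15
f 13 15 14
f 14 15 16
f 14 16 4
f 15 1 17
f 15 17 16
f 16 17 18
f 16 18 4
f 17 1 19
f 17 19 18
f 18 19 20
f 18 20 4
f 19 1 2
f 19 2 20
f 20 2 3
f 20 3 4
f 22 21 25
f 22 25 23
f 23 25 26
f 23 26 24
f 25 21 27
f 25 27 26
f 26 27 28
f 26 28 24
f 27 21 29
f 27 29 28
f 28 29 30
f 28 30 24
f 29 21 31
f 29 31 30
f 30 31 32
f 30 32 24
f 31 21 33
f 31 33 32
f 32 33 34
f 32 34 24
f 33 21 35
f 33 35 34
f 34 35 36
f 34 36 24
f 35 21 37
f 35 37 36
f 36 37 38
f 36 38 24
f 37 21 39
f 37 39 38
f 38 39 40
f 38 40 24
f 39 21 41
f 39 41 40
f 40 41 42
f 40 42 24
f 41 21 43
f 41 43 42
f 42 43 44
f 42 44 24
f 43 21 45
f 43 45 44
f 44 45 46
f 44 46 24
f 45 21 47
f 45 47 46
f 46 47 48
f 46 48 24
f 47 21 49
f 47 49 48
f 48 49 50
f 48 50 24
f 49 21 51
f 49 51 50
f 50 51 52
f 50 52 24
f 51 21 53
f 51 53 52
f 52 53 54
f 52 54 24
f 53 21 22
f 53 22 54
f 54 22 23
f 54 23 24
f 56 55 59
f 56 59 57
f 57 59 60
f 57 60 58
f 59 55 61
f 59 61 60
f 60 61 62
f 60 62 58
f 61 55 63
f 61 63 62
f 62 63 64
f 62 64 58
f 63 55 65
f 63 65 64
f 64 65 66
f 64 66 58
f 65 55 67
f 65 67 66
f 66 67 68
f 66 68 58
f 67 55 69
f 67 69 68
f 68 69 70
f 68 70 58
f 69 55 71
f 69 71 70
f 70 71 72
f 70 72 58
f 71 55 56
f 71 56 72
f 72 56 57
f 72 57 58



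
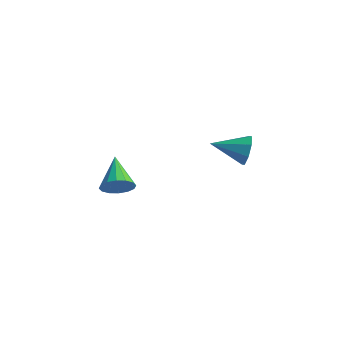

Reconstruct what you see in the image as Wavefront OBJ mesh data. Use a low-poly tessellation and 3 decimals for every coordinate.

v -1.653 -0.168 -0.718
v -1.221 -0.201 -0.081
v -2.527 1.068 -0.062
v -1.034 0.058 -0.319
v -1.013 0.256 -0.664
v -1.163 0.341 -1.024
v -1.444 0.289 -1.301
v -1.782 0.114 -1.422
v -2.084 -0.136 -1.355
v -2.272 -0.395 -1.116
v -2.293 -0.593 -0.771
v -2.143 -0.677 -0.411
v -1.862 -0.625 -0.134
v -1.524 -0.451 -0.013
v 3.84 0.68 3.457
v 4.145 0.47 4.097
v 2.56 0 3.843
v 3.888 0.974 4.134
v 3.604 1.305 3.774
v 3.457 1.27 3.228
v 3.535 0.89 2.816
v 3.791 0.386 2.779
v 4.076 0.055 3.139
v 4.223 0.09 3.685
f 2 1 4
f 2 4 3
f 4 1 5
f 4 5 3
f 5 1 6
f 5 6 3
f 6 1 7
f 6 7 3
f 7 1 8
f 7 8 3
f 8 1 9
f 8 9 3
f 9 1 10
f 9 10 3
f 10 1 11
f 10 11 3
f 11 1 12
f 11 12 3
f 12 1 13
f 12 13 3
f 13 1 14
f 13 14 3
f 14 1 2
f 14 2 3
f 16 15 18
f 16 18 17
f 18 15 19
f 18 19 17
f 19 15 20
f 19 20 17
f 20 15 21
f 20 21 17
f 21 15 22
f 21 22 17
f 22 15 23
f 22 23 17
f 23 15 24
f 23 24 17
f 24 15 16
f 24 16 17



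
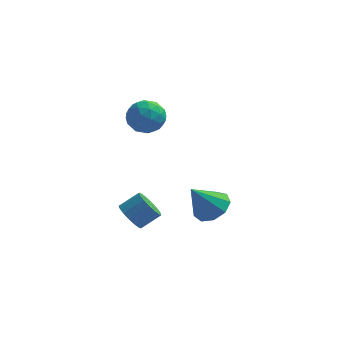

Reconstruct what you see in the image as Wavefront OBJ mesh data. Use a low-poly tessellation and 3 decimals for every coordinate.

v 3.698 -1.222 -1.929
v 4.324 -0.675 -1.338
v 2.802 -1.858 -0.391
v 3.763 -0.295 -1.507
v 3.172 -0.349 -1.874
v 2.827 -0.811 -2.266
v 2.889 -1.466 -2.501
v 3.33 -2.006 -2.468
v 3.942 -2.179 -2.183
v 4.441 -1.904 -1.779
v 4.591 -1.31 -1.445
v -0.119 -1.683 -2.794
v 0.394 -1.64 -3.458
v 1.272 -1.175 -2.749
v 0.759 -1.217 -2.086
v 0.206 -1.284 -3.459
v 1.084 -0.819 -2.75
v -0.056 -1.02 -3.307
v 0.822 -0.555 -2.599
v -0.333 -0.908 -3.038
v 0.545 -0.443 -2.329
v -0.561 -0.973 -2.713
v 0.317 -0.508 -2.005
v -0.687 -1.2 -2.407
v 0.191 -0.735 -1.698
v -0.683 -1.538 -2.189
v 0.194 -1.073 -1.481
v -0.551 -1.91 -2.11
v 0.327 -1.444 -1.402
v -0.319 -2.229 -2.188
v 0.559 -1.764 -1.48
v -0.041 -2.423 -2.405
v 0.837 -1.958 -1.696
v 0.219 -2.447 -2.711
v 1.096 -1.982 -2.002
v 0.401 -2.296 -3.036
v 1.279 -1.831 -2.327
v 0.465 -2.005 -3.305
v 1.342 -1.54 -2.597
v -0.114 -0.389 2.604
v 0.507 0.386 2.835
v 0.373 -1.186 3.965
v 0.994 -0.411 4.196
v -0.017 -0.287 4.248
v -0.318 0.205 3.407
v 1.198 -1.005 3.393
v 0.897 -0.513 2.552
v 1.318 0.005 3.323
v 0.567 0.449 3.851
v 0.313 -1.249 2.949
v -0.438 -0.805 3.477
v 0.154 0.068 2.6
v 0.726 -0.868 4.2
v 0.132 -0.795 4.23
v 0.497 -0.34 4.366
v -0.331 -0.038 2.936
v 0.034 0.418 3.072
v -0.274 0.022 3.902
v 0.846 -1.218 3.728
v 1.211 -0.762 3.864
v 0.383 -0.46 2.434
v 0.748 -0.005 2.57
v 1.154 -0.822 2.898
v 0.996 0.3 3.023
v 1.282 -0.168 3.823
v 1.402 -0.518 3.351
v 1.225 -0.229 2.856
v 0.554 0.561 3.333
v 0.84 0.093 4.133
v 0.246 0.166 4.164
v 0.069 0.455 3.669
v 1.031 0.337 3.62
v 0.04 -0.893 2.667
v 0.326 -1.361 3.467
v 0.811 -1.255 3.131
v 0.634 -0.966 2.636
v -0.402 -0.632 2.977
v -0.116 -1.1 3.777
v -0.345 -0.571 3.944
v -0.522 -0.282 3.449
v -0.151 -1.137 3.18
f 2 1 4
f 2 4 3
f 4 1 5
f 4 5 3
f 5 1 6
f 5 6 3
f 6 1 7
f 6 7 3
f 7 1 8
f 7 8 3
f 8 1 9
f 8 9 3
f 9 1 10
f 9 10 3
f 10 1 11
f 10 11 3
f 11 1 2
f 11 2 3
f 13 12 16
f 13 16 14
f 14 16 17
f 14 17 15
f 16 12 18
f 16 18 17
f 17 18 19
f 17 19 15
f 18 12 20
f 18 20 19
f 19 20 21
f 19 21 15
f 20 12 22
f 20 22 21
f 21 22 23
f 21 23 15
f 22 12 24
f 22 24 23
f 23 24 25
f 23 25 15
f 24 12 26
f 24 26 25
f 25 26 27
f 25 27 15
f 26 12 28
f 26 28 27
f 27 28 29
f 27 29 15
f 28 12 30
f 28 30 29
f 29 30 31
f 29 31 15
f 30 12 32
f 30 32 31
f 31 32 33
f 31 33 15
f 32 12 34
f 32 34 33
f 33 34 35
f 33 35 15
f 34 12 36
f 34 36 35
f 35 36 37
f 35 37 15
f 36 12 38
f 36 38 37
f 37 38 39
f 37 39 15
f 38 12 13
f 38 13 39
f 39 13 14
f 39 14 15
f 40 77 56
f 77 51 80
f 56 80 45
f 77 80 56
f 40 56 52
f 56 45 57
f 52 57 41
f 56 57 52
f 40 52 61
f 52 41 62
f 61 62 47
f 52 62 61
f 40 61 73
f 61 47 76
f 73 76 50
f 61 76 73
f 40 73 77
f 73 50 81
f 77 81 51
f 73 81 77
f 41 57 68
f 57 45 71
f 68 71 49
f 57 71 68
f 45 80 58
f 80 51 79
f 58 79 44
f 80 79 58
f 51 81 78
f 81 50 74
f 78 74 42
f 81 74 78
f 50 76 75
f 76 47 63
f 75 63 46
f 76 63 75
f 47 62 67
f 62 41 64
f 67 64 48
f 62 64 67
f 43 69 55
f 69 49 70
f 55 70 44
f 69 70 55
f 43 55 53
f 55 44 54
f 53 54 42
f 55 54 53
f 43 53 60
f 53 42 59
f 60 59 46
f 53 59 60
f 43 60 65
f 60 46 66
f 65 66 48
f 60 66 65
f 43 65 69
f 65 48 72
f 69 72 49
f 65 72 69
f 44 70 58
f 70 49 71
f 58 71 45
f 70 71 58
f 42 54 78
f 54 44 79
f 78 79 51
f 54 79 78
f 46 59 75
f 59 42 74
f 75 74 50
f 59 74 75
f 48 66 67
f 66 46 63
f 67 63 47
f 66 63 67
f 49 72 68
f 72 48 64
f 68 64 41
f 72 64 68

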